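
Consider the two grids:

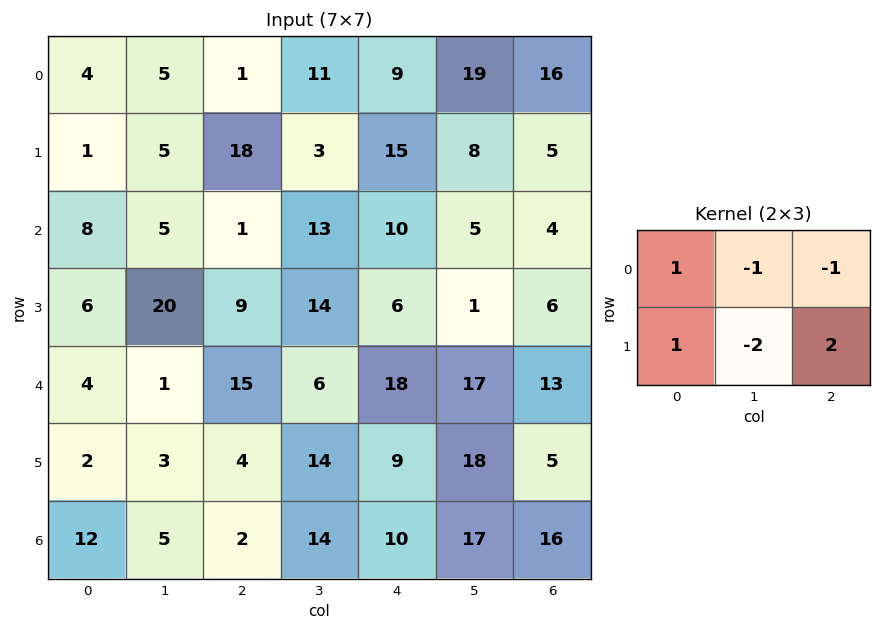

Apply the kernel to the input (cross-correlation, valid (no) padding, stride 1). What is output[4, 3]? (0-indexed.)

The receptive field on the input at this output position is [6 18 17 / 14 9 18]. Elementwise product with the kernel and sum: 6·1 + 18·-1 + 17·-1 + 14·1 + 9·-2 + 18·2.

3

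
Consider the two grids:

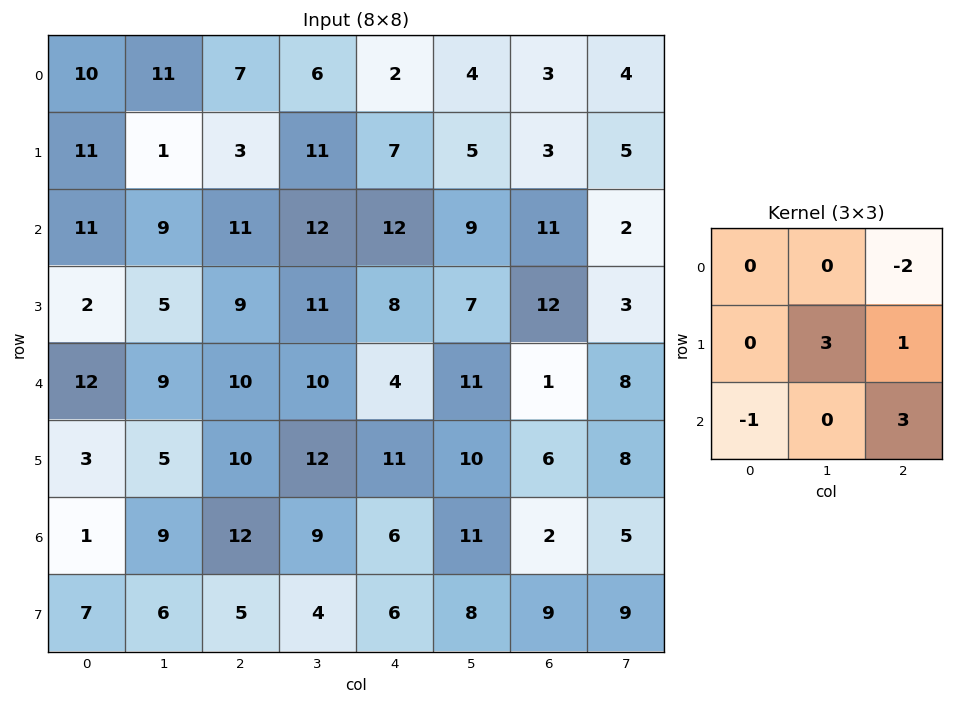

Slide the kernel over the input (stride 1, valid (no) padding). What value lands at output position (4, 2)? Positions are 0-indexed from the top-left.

The receptive field on the input at this output position is [10 10 4 / 10 12 11 / 12 9 6]. Elementwise product with the kernel and sum: 4·-2 + 12·3 + 11·1 + 12·-1 + 6·3.

45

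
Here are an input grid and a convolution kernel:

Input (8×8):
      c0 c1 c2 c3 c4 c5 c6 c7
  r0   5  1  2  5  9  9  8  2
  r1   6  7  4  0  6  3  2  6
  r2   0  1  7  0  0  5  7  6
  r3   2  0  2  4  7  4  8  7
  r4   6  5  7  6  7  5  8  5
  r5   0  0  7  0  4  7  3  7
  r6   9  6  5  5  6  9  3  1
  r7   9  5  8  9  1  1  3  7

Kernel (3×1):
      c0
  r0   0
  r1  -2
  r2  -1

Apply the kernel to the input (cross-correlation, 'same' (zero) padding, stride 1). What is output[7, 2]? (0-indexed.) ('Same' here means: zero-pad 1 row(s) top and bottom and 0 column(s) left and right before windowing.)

The receptive field on the zero-padded input at this output position is [5 / 8 / 0]. Elementwise product with the kernel and sum: 8·-2 + 0·-1.

-16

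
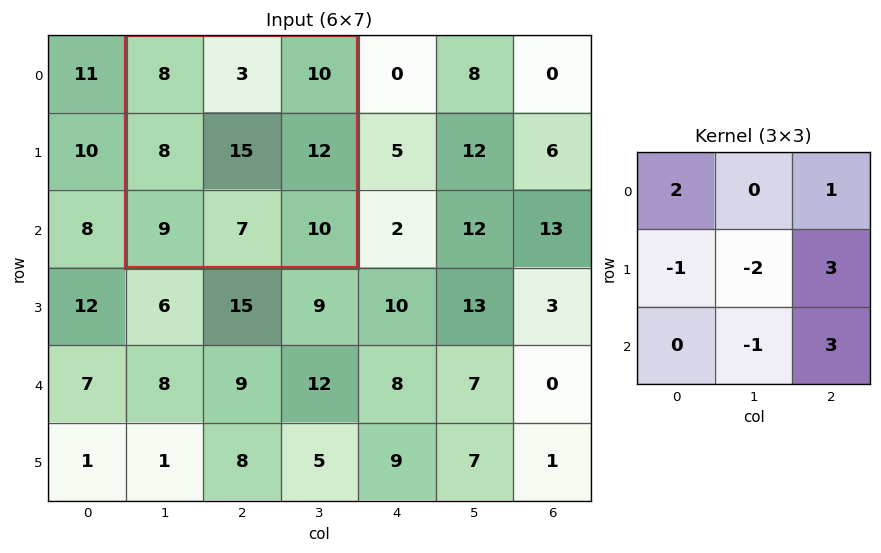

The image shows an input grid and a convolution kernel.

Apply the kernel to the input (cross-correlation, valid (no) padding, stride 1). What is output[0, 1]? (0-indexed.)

The receptive field on the input at this output position is [8 3 10 / 8 15 12 / 9 7 10]. Elementwise product with the kernel and sum: 8·2 + 10·1 + 8·-1 + 15·-2 + 12·3 + 7·-1 + 10·3.

47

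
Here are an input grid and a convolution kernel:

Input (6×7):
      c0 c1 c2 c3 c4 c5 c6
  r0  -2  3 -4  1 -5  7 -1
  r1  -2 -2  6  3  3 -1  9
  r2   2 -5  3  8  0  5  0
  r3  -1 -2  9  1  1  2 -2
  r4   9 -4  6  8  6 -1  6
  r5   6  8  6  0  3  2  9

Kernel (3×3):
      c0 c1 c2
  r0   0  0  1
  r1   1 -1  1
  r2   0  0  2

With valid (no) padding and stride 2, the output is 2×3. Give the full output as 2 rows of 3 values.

8 1 12
25 21 9

Output[0,0]: The receptive field on the input at this output position is [-2 3 -4 / -2 -2 6 / 2 -5 3]. Elementwise product with the kernel and sum: -4·1 + -2·1 + -2·-1 + 6·1 + 3·2.
Output[0,1]: The receptive field on the input at this output position is [-4 1 -5 / 6 3 3 / 3 8 0]. Elementwise product with the kernel and sum: -5·1 + 6·1 + 3·-1 + 3·1 + 0·2.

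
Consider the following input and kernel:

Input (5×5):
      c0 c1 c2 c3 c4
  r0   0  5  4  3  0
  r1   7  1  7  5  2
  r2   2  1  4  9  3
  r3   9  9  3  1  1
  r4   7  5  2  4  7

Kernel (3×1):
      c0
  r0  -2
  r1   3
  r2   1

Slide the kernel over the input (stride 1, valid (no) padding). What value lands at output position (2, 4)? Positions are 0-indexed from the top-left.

The receptive field on the input at this output position is [3 / 1 / 7]. Elementwise product with the kernel and sum: 3·-2 + 1·3 + 7·1.

4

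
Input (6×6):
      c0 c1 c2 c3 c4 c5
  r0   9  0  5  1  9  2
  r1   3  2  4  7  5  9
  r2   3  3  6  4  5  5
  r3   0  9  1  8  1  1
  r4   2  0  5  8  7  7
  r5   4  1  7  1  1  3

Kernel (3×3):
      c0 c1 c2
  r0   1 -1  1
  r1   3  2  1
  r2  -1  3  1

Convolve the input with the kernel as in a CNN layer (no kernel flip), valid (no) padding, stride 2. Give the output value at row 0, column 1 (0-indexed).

55

The receptive field on the input at this output position is [5 1 9 / 4 7 5 / 6 4 5]. Elementwise product with the kernel and sum: 5·1 + 1·-1 + 9·1 + 4·3 + 7·2 + 5·1 + 6·-1 + 4·3 + 5·1.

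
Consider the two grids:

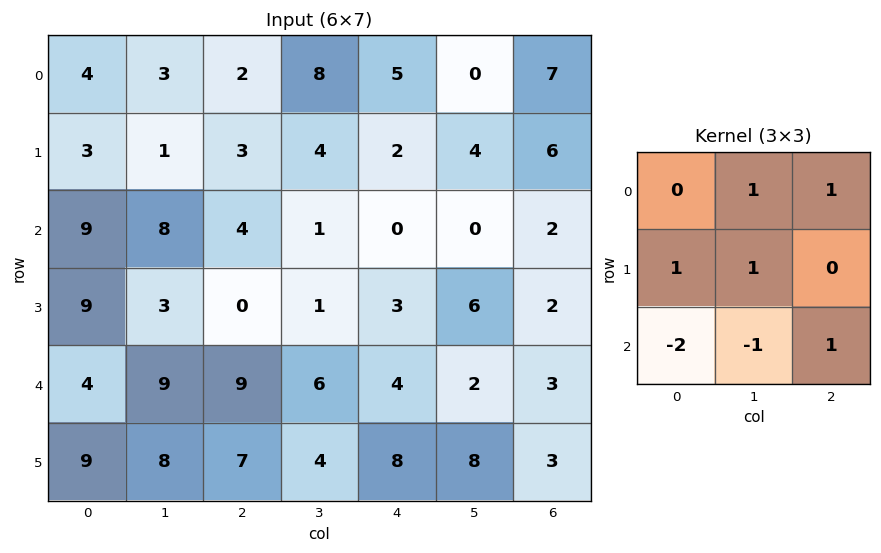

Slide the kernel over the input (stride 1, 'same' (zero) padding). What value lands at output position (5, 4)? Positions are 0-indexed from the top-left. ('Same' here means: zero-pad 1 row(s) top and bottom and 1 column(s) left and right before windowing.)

18

The receptive field on the zero-padded input at this output position is [6 4 2 / 4 8 8 / 0 0 0]. Elementwise product with the kernel and sum: 4·1 + 2·1 + 4·1 + 8·1 + 0·-2 + 0·-1 + 0·1.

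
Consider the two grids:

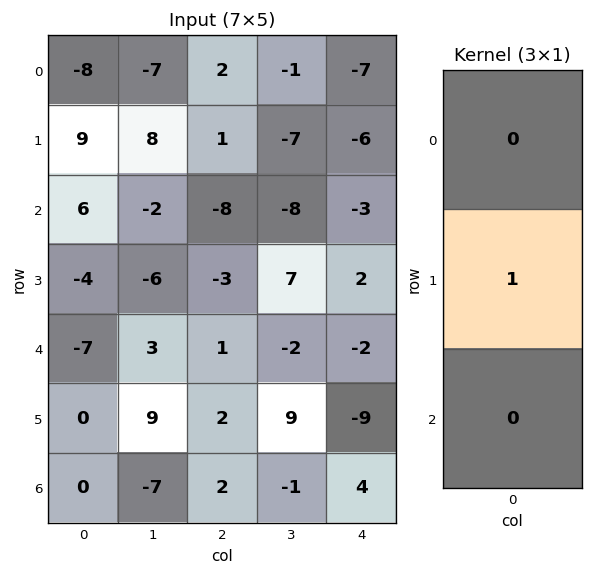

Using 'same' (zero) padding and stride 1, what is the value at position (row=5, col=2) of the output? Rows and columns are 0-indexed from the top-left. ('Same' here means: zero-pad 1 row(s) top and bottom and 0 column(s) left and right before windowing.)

The receptive field on the zero-padded input at this output position is [1 / 2 / 2]. Elementwise product with the kernel and sum: 2·1.

2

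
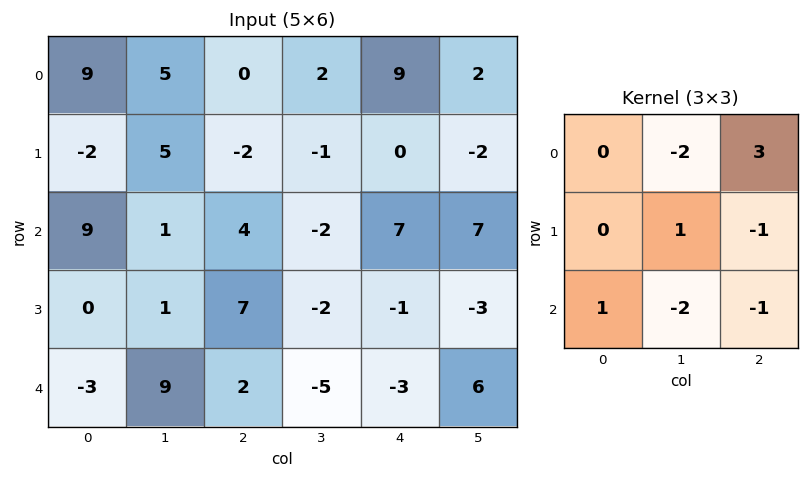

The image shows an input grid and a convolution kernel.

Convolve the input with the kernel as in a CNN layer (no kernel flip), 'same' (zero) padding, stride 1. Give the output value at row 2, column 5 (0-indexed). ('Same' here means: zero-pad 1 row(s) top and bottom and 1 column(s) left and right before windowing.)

The receptive field on the zero-padded input at this output position is [0 -2 0 / 7 7 0 / -1 -3 0]. Elementwise product with the kernel and sum: -2·-2 + 0·3 + 7·1 + 0·-1 + -1·1 + -3·-2 + 0·-1.

16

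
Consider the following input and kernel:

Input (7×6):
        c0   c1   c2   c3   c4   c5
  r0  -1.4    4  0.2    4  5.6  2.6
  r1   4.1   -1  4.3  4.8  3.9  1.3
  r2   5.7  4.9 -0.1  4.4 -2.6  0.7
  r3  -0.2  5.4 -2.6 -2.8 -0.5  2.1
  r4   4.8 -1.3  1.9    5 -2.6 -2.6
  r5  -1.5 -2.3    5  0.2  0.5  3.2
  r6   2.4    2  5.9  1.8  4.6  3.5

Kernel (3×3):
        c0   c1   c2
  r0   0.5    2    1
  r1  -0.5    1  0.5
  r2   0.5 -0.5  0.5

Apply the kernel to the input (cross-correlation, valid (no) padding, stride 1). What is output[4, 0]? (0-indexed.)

The receptive field on the input at this output position is [4.8 -1.3 1.9 / -1.5 -2.3 5 / 2.4 2 5.9]. Elementwise product with the kernel and sum: 4.8·0.5 + -1.3·2 + 1.9·1 + -1.5·-0.5 + -2.3·1 + 5·0.5 + 2.4·0.5 + 2·-0.5 + 5.9·0.5.

5.8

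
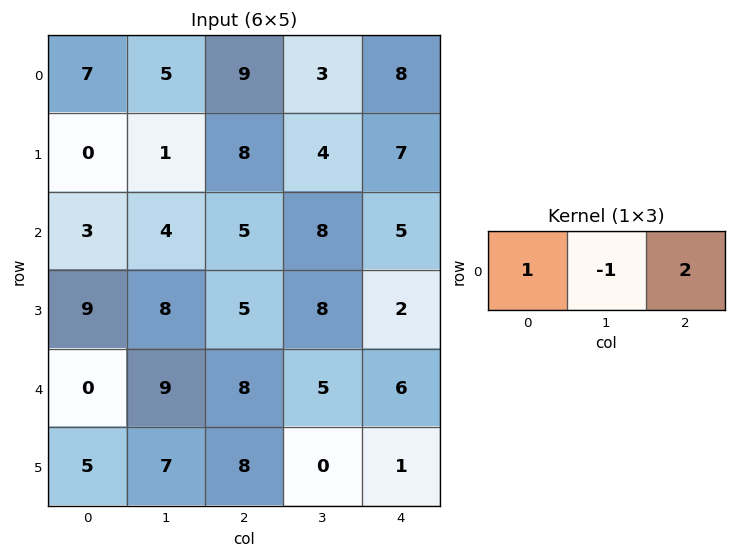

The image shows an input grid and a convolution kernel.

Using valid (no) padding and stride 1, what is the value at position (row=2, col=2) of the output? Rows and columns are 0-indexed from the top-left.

7

The receptive field on the input at this output position is [5 8 5]. Elementwise product with the kernel and sum: 5·1 + 8·-1 + 5·2.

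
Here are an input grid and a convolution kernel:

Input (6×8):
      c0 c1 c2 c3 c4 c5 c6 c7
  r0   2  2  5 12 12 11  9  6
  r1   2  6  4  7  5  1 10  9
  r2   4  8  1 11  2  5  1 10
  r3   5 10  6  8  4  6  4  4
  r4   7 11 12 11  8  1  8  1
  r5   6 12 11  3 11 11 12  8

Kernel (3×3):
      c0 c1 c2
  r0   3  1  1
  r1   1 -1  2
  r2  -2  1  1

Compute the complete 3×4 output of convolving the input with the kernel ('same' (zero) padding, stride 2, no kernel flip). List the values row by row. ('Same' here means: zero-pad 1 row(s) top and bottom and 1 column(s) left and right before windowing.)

10 20 14 31
35 52 40 42
48 55 55 19

Output[0,0]: The receptive field on the zero-padded input at this output position is [0 0 0 / 0 2 2 / 0 2 6]. Elementwise product with the kernel and sum: 0·3 + 0·1 + 0·1 + 0·1 + 2·-1 + 2·2 + 0·-2 + 2·1 + 6·1.
Output[0,1]: The receptive field on the zero-padded input at this output position is [0 0 0 / 2 5 12 / 6 4 7]. Elementwise product with the kernel and sum: 0·3 + 0·1 + 0·1 + 2·1 + 5·-1 + 12·2 + 6·-2 + 4·1 + 7·1.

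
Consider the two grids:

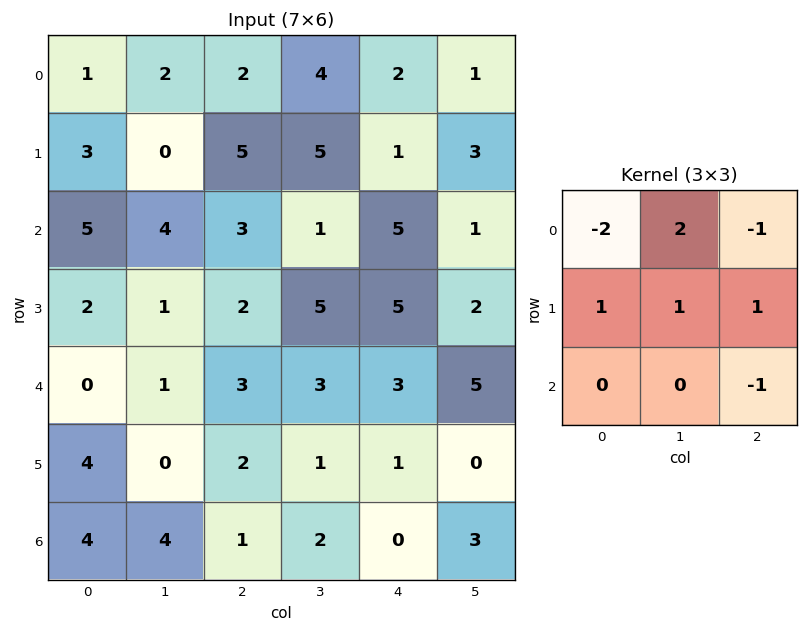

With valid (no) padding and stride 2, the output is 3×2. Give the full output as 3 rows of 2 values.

Output[0,0]: The receptive field on the input at this output position is [1 2 2 / 3 0 5 / 5 4 3]. Elementwise product with the kernel and sum: 1·-2 + 2·2 + 2·-1 + 3·1 + 0·1 + 5·1 + 3·-1.

5 8
-3 0
4 1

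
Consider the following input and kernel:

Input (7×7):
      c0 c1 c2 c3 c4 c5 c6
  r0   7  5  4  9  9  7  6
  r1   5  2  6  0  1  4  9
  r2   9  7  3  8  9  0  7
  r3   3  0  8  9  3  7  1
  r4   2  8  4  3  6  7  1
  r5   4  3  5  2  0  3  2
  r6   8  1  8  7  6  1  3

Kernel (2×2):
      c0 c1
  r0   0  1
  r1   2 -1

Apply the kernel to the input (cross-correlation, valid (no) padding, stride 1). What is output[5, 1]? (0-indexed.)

-1

The receptive field on the input at this output position is [3 5 / 1 8]. Elementwise product with the kernel and sum: 5·1 + 1·2 + 8·-1.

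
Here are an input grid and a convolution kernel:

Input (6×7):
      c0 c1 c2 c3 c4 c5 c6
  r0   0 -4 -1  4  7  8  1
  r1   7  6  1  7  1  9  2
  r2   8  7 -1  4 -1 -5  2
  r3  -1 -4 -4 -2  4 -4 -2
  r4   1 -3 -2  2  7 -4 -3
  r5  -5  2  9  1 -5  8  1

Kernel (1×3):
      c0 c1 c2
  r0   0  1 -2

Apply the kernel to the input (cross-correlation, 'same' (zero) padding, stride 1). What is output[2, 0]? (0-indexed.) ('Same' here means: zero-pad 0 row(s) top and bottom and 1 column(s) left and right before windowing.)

-6

The receptive field on the zero-padded input at this output position is [0 8 7]. Elementwise product with the kernel and sum: 8·1 + 7·-2.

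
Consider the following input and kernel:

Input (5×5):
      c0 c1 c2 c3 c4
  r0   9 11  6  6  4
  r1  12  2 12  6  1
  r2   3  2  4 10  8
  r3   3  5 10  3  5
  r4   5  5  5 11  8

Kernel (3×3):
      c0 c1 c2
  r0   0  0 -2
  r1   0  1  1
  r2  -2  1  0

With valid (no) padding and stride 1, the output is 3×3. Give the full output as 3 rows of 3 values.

-2 6 1
-19 2 -1
2 -12 -7

Output[0,0]: The receptive field on the input at this output position is [9 11 6 / 12 2 12 / 3 2 4]. Elementwise product with the kernel and sum: 6·-2 + 2·1 + 12·1 + 3·-2 + 2·1.
Output[0,1]: The receptive field on the input at this output position is [11 6 6 / 2 12 6 / 2 4 10]. Elementwise product with the kernel and sum: 6·-2 + 12·1 + 6·1 + 2·-2 + 4·1.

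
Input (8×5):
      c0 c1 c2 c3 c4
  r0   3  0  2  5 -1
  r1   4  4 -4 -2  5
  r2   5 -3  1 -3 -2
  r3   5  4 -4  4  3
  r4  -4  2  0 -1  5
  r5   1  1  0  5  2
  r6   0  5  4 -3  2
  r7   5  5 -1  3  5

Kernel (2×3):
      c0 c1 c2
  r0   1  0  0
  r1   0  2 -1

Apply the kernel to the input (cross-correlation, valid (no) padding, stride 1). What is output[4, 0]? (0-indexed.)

-2

The receptive field on the input at this output position is [-4 2 0 / 1 1 0]. Elementwise product with the kernel and sum: -4·1 + 1·2 + 0·-1.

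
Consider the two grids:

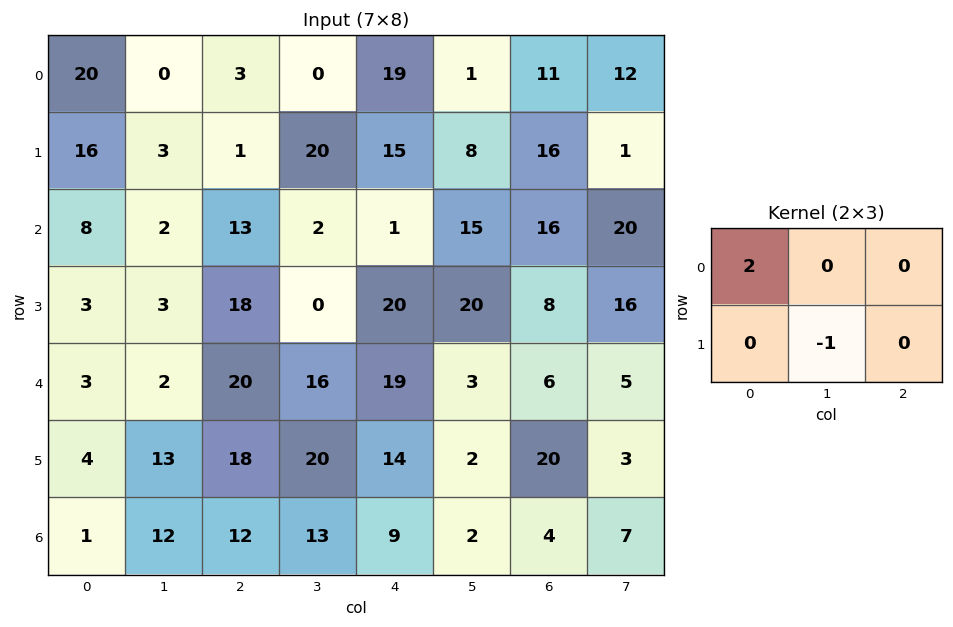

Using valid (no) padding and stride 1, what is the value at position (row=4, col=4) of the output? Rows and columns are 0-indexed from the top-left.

The receptive field on the input at this output position is [19 3 6 / 14 2 20]. Elementwise product with the kernel and sum: 19·2 + 2·-1.

36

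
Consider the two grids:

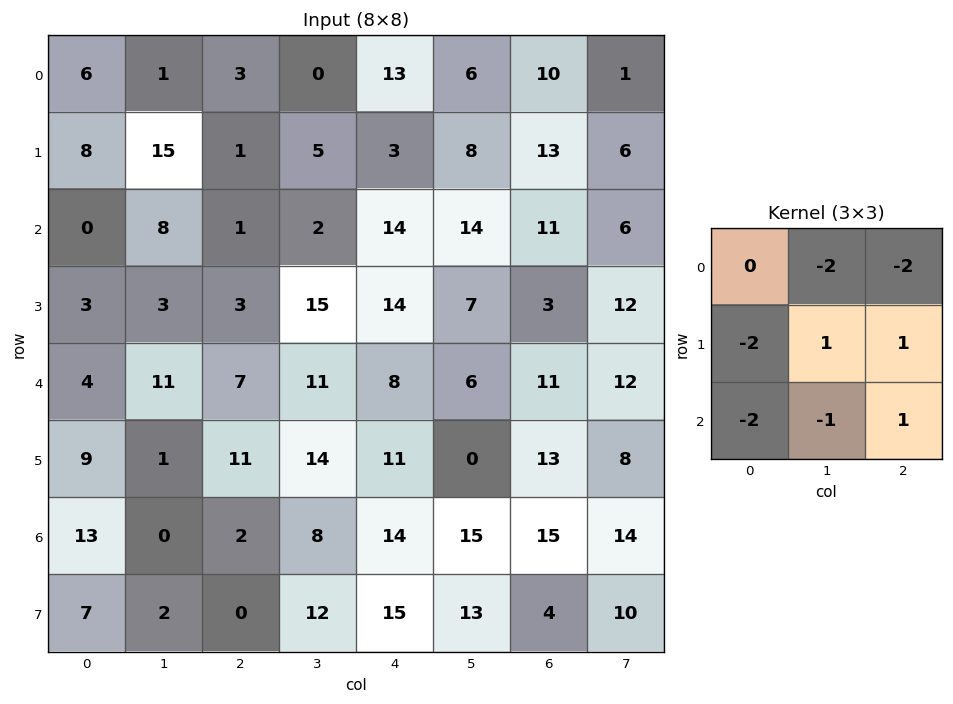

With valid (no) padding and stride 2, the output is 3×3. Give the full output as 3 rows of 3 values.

-15 -10 -48
-30 -26 -79
-66 -33 -71

Output[0,0]: The receptive field on the input at this output position is [6 1 3 / 8 15 1 / 0 8 1]. Elementwise product with the kernel and sum: 1·-2 + 3·-2 + 8·-2 + 15·1 + 1·1 + 0·-2 + 8·-1 + 1·1.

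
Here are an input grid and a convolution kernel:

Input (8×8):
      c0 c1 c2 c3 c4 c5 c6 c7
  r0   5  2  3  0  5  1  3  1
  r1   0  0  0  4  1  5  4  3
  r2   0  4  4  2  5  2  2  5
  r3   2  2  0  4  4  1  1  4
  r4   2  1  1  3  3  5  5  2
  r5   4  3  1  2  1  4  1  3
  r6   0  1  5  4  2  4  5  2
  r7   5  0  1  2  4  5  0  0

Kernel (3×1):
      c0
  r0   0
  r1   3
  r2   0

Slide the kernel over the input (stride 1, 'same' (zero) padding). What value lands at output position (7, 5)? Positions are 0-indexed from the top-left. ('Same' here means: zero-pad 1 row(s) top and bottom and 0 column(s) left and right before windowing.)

The receptive field on the zero-padded input at this output position is [4 / 5 / 0]. Elementwise product with the kernel and sum: 5·3.

15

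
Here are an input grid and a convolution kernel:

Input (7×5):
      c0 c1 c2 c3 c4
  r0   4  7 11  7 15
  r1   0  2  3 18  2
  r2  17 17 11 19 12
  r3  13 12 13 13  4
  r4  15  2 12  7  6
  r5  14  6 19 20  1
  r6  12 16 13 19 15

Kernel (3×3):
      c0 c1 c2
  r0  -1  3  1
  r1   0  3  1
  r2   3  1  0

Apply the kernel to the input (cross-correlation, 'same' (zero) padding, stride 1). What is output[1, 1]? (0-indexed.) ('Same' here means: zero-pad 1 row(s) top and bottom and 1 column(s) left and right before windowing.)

The receptive field on the zero-padded input at this output position is [4 7 11 / 0 2 3 / 17 17 11]. Elementwise product with the kernel and sum: 4·-1 + 7·3 + 11·1 + 2·3 + 3·1 + 17·3 + 17·1.

105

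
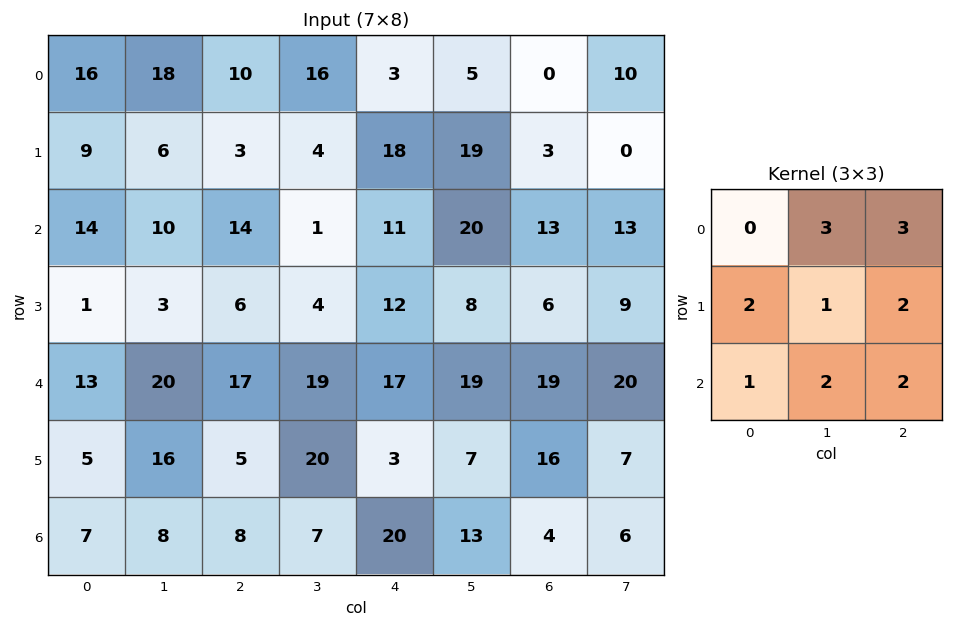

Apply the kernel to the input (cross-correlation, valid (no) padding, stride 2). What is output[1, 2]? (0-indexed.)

The receptive field on the input at this output position is [11 20 13 / 12 8 6 / 17 19 19]. Elementwise product with the kernel and sum: 20·3 + 13·3 + 12·2 + 8·1 + 6·2 + 17·1 + 19·2 + 19·2.

236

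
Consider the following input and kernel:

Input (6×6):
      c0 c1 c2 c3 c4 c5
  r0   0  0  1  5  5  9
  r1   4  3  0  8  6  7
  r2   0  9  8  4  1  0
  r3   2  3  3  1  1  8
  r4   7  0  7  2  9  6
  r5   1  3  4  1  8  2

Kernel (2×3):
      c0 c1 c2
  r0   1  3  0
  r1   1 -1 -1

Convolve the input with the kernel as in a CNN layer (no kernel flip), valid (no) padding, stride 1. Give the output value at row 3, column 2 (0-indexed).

The receptive field on the input at this output position is [3 1 1 / 7 2 9]. Elementwise product with the kernel and sum: 3·1 + 1·3 + 7·1 + 2·-1 + 9·-1.

2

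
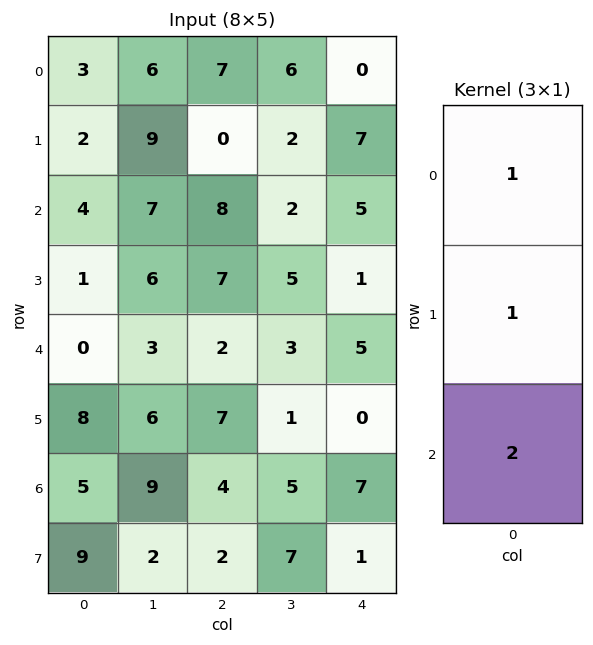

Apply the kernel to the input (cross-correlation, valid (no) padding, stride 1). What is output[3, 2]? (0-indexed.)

23

The receptive field on the input at this output position is [7 / 2 / 7]. Elementwise product with the kernel and sum: 7·1 + 2·1 + 7·2.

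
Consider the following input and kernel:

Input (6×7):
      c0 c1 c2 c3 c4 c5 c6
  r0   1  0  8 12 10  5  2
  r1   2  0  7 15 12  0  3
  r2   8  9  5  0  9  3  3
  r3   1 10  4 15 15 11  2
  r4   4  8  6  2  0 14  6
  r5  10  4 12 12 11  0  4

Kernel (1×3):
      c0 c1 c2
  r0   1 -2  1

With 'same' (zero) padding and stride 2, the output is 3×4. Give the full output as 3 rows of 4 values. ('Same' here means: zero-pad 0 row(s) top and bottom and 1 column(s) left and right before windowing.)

Output[0,0]: The receptive field on the zero-padded input at this output position is [0 1 0]. Elementwise product with the kernel and sum: 0·1 + 1·-2 + 0·1.

-2 -4 -3 1
-7 -1 -15 -3
0 -2 16 2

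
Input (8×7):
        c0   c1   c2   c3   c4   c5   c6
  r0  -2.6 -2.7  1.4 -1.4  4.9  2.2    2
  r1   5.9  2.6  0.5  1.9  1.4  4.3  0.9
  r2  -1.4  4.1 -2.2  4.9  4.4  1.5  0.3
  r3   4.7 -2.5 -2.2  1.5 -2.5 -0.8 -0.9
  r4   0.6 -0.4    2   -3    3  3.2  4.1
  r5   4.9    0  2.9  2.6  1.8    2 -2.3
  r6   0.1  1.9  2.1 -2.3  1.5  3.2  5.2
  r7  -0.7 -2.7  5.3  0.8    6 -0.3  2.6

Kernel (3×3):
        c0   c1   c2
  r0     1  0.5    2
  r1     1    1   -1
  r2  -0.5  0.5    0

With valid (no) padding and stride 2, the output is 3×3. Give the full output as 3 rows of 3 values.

Output[0,0]: The receptive field on the input at this output position is [-2.6 -2.7 1.4 / 5.9 2.6 0.5 / -1.4 4.1 -2.2]. Elementwise product with the kernel and sum: -2.6·1 + -2.7·0.5 + 1.4·2 + 5.9·1 + 2.6·1 + 0.5·-1 + -1.4·-0.5 + 4.1·0.5.

9.6 15.05 13.35
0.15 8.35 3.45
7.3 8 19.75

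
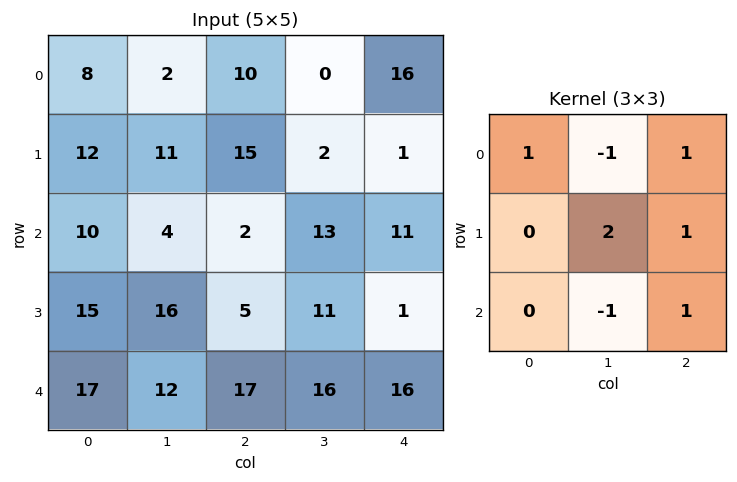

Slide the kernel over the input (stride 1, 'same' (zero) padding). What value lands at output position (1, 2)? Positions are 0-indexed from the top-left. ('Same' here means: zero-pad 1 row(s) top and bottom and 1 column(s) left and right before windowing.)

The receptive field on the zero-padded input at this output position is [2 10 0 / 11 15 2 / 4 2 13]. Elementwise product with the kernel and sum: 2·1 + 10·-1 + 0·1 + 15·2 + 2·1 + 2·-1 + 13·1.

35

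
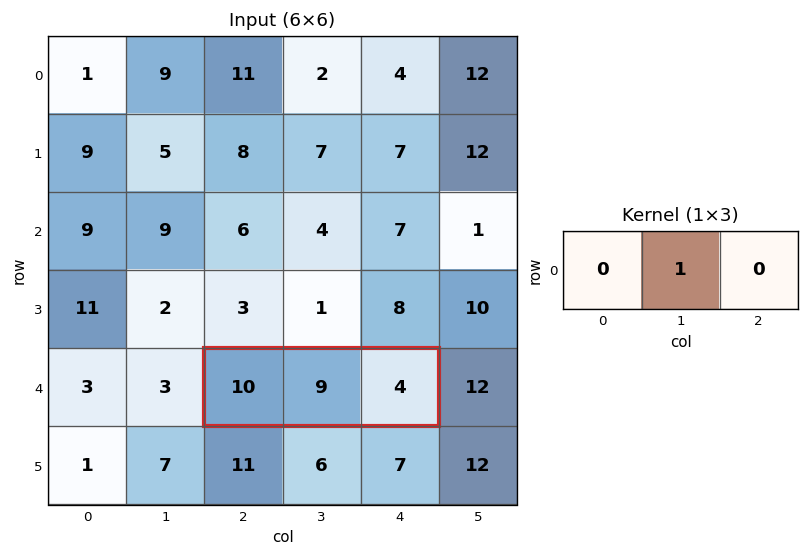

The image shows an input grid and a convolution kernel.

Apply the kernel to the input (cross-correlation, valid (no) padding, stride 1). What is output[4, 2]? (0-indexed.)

9

The receptive field on the input at this output position is [10 9 4]. Elementwise product with the kernel and sum: 9·1.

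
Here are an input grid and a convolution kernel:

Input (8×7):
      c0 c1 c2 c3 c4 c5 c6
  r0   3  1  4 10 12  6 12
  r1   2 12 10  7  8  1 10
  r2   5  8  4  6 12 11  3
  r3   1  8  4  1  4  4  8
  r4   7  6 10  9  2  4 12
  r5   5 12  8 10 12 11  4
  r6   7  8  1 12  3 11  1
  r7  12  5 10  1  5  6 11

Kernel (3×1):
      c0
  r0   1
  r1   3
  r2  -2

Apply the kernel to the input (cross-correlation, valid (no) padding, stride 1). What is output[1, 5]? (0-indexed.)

26

The receptive field on the input at this output position is [1 / 11 / 4]. Elementwise product with the kernel and sum: 1·1 + 11·3 + 4·-2.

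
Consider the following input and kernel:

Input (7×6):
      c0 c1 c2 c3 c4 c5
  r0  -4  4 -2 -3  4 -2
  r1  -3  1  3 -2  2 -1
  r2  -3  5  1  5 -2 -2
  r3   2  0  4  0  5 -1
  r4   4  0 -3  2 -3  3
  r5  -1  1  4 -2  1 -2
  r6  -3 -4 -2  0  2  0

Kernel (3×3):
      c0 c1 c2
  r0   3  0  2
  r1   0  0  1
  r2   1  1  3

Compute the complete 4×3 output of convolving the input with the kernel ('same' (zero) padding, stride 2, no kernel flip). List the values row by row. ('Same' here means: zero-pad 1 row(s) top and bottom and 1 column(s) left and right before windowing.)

4 -5 -5
9 8 -8
2 1 -6
-2 -1 -10

Output[0,0]: The receptive field on the zero-padded input at this output position is [0 0 0 / 0 -4 4 / 0 -3 1]. Elementwise product with the kernel and sum: 0·3 + 0·2 + 4·1 + 0·1 + -3·1 + 1·3.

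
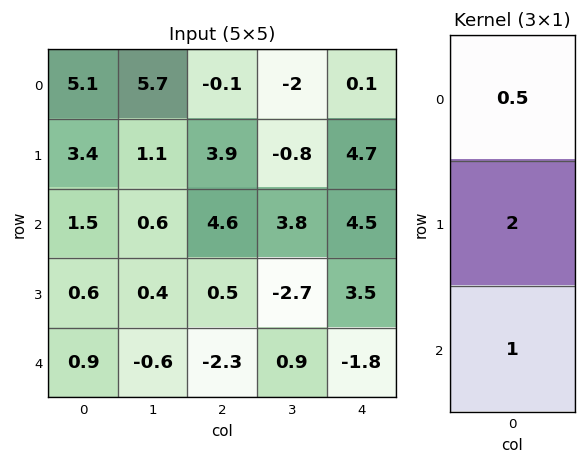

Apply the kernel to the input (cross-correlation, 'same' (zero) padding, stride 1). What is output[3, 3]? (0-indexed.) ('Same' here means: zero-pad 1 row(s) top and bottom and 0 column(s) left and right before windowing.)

-2.6

The receptive field on the zero-padded input at this output position is [3.8 / -2.7 / 0.9]. Elementwise product with the kernel and sum: 3.8·0.5 + -2.7·2 + 0.9·1.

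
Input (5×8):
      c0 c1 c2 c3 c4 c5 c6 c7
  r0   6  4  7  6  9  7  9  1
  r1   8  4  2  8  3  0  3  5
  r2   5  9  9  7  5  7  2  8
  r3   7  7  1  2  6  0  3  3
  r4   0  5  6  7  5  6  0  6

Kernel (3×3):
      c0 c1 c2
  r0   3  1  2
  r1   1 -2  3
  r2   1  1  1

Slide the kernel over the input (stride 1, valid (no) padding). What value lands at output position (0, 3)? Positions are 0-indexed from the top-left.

62

The receptive field on the input at this output position is [6 9 7 / 8 3 0 / 7 5 7]. Elementwise product with the kernel and sum: 6·3 + 9·1 + 7·2 + 8·1 + 3·-2 + 0·3 + 7·1 + 5·1 + 7·1.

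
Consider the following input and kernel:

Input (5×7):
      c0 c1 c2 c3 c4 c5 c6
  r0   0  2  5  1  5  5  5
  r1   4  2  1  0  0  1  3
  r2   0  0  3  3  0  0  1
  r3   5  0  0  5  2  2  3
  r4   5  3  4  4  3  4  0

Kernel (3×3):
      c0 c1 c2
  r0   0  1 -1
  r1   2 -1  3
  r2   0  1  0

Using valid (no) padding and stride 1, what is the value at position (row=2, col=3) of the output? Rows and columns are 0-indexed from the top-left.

17

The receptive field on the input at this output position is [3 0 0 / 5 2 2 / 4 3 4]. Elementwise product with the kernel and sum: 0·1 + 0·-1 + 5·2 + 2·-1 + 2·3 + 3·1.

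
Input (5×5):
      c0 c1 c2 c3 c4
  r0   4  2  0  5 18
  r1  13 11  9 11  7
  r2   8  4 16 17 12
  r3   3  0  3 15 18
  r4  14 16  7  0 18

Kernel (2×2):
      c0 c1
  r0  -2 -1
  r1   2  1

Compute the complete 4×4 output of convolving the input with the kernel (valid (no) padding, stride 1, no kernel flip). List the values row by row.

27 27 24 1
-17 -7 20 17
-14 -21 -28 2
38 36 -7 -30

Output[0,0]: The receptive field on the input at this output position is [4 2 / 13 11]. Elementwise product with the kernel and sum: 4·-2 + 2·-1 + 13·2 + 11·1.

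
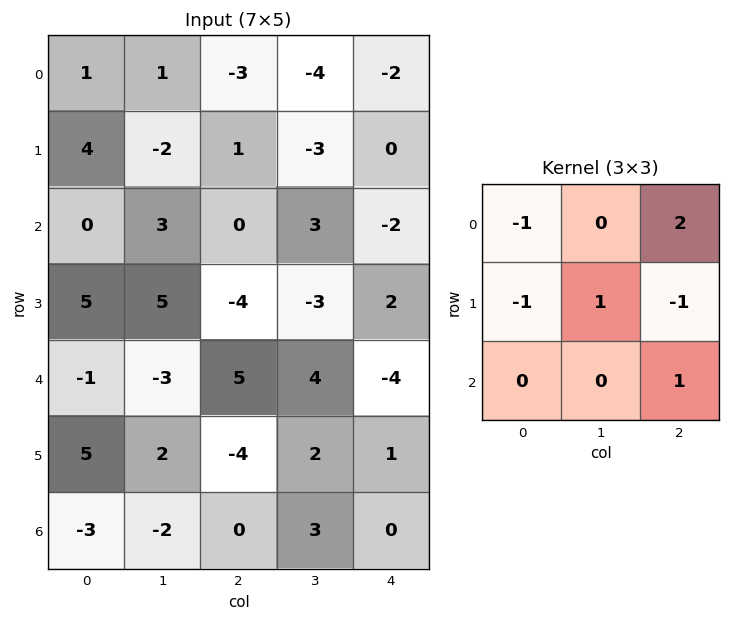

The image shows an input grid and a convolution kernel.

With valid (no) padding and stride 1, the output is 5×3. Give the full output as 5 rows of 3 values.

Output[0,0]: The receptive field on the input at this output position is [1 1 -3 / 4 -2 1 / 0 3 0]. Elementwise product with the kernel and sum: 1·-1 + -3·2 + 4·-1 + -2·1 + 1·-1 + 0·1.

-14 0 -7
-3 -13 6
9 1 -9
-24 -5 12
12 6 -8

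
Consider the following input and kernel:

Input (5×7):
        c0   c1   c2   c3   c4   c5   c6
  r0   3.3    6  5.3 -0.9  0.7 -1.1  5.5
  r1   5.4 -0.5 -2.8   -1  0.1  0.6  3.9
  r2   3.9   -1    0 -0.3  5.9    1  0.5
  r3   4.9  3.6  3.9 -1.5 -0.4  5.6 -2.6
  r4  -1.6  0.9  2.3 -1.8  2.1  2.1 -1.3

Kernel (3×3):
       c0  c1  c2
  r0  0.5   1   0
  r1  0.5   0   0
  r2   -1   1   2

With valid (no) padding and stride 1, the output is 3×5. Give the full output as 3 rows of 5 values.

Output[0,0]: The receptive field on the input at this output position is [3.3 6 5.3 / 5.4 -0.5 -2.8 / 3.9 -1 0]. Elementwise product with the kernel and sum: 3.3·0.5 + 6·1 + 5.4·0.5 + 3.9·-1 + -1·1 + 0·2.

5.45 8.45 11.85 7.95 -4.6
10.65 -6.25 -8.6 11.75 4.4
10.5 -0.9 1.75 13.1 1.15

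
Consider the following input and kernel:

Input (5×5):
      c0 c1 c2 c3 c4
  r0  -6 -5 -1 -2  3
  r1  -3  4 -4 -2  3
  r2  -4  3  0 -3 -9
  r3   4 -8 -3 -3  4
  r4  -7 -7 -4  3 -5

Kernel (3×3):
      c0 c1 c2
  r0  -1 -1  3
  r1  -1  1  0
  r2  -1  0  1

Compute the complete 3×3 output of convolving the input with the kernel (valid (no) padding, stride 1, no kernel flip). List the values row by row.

Output[0,0]: The receptive field on the input at this output position is [-6 -5 -1 / -3 4 -4 / -4 3 0]. Elementwise product with the kernel and sum: -6·-1 + -5·-1 + -1·3 + -3·-1 + 4·1 + -4·-1 + 0·1.

19 -14 5
-13 -4 19
-8 3 -25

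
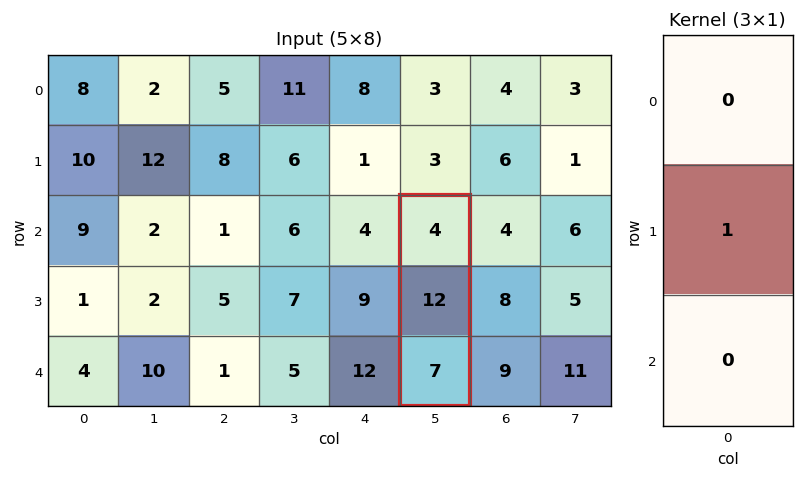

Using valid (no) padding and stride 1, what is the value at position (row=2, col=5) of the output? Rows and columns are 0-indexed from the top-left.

12

The receptive field on the input at this output position is [4 / 12 / 7]. Elementwise product with the kernel and sum: 12·1.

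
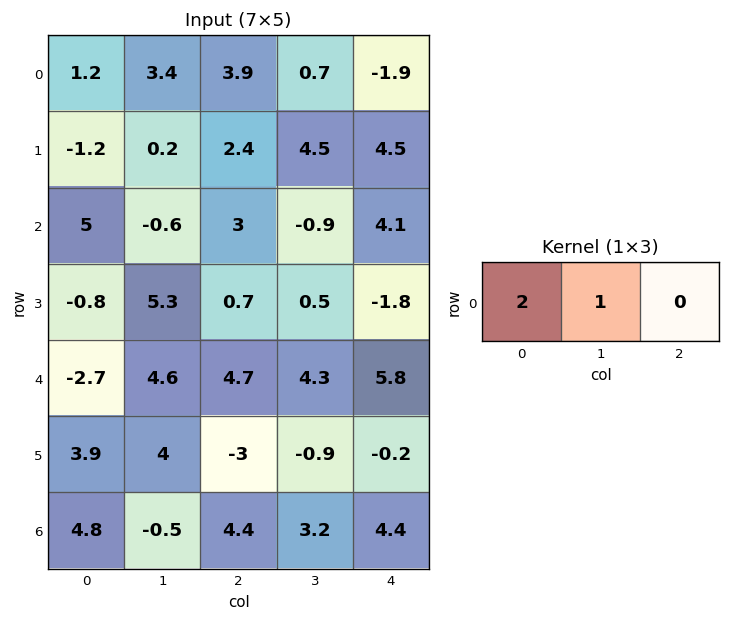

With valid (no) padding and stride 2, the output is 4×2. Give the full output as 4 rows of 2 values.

5.8 8.5
9.4 5.1
-0.8 13.7
9.1 12

Output[0,0]: The receptive field on the input at this output position is [1.2 3.4 3.9]. Elementwise product with the kernel and sum: 1.2·2 + 3.4·1.
Output[0,1]: The receptive field on the input at this output position is [3.9 0.7 -1.9]. Elementwise product with the kernel and sum: 3.9·2 + 0.7·1.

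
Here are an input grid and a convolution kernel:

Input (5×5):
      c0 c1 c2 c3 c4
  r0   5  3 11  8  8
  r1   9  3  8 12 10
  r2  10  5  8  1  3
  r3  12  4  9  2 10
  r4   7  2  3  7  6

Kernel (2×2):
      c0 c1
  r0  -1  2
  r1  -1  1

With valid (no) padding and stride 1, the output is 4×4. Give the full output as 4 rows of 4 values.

-5 24 9 6
-8 16 9 10
-8 16 -13 13
-9 15 -1 17

Output[0,0]: The receptive field on the input at this output position is [5 3 / 9 3]. Elementwise product with the kernel and sum: 5·-1 + 3·2 + 9·-1 + 3·1.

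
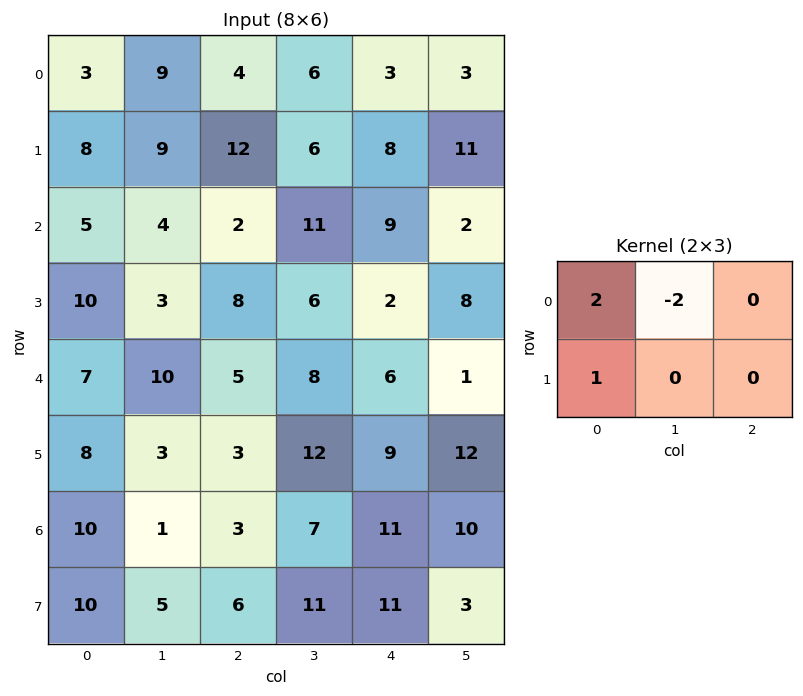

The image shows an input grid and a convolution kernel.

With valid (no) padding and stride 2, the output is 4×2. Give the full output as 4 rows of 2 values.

Output[0,0]: The receptive field on the input at this output position is [3 9 4 / 8 9 12]. Elementwise product with the kernel and sum: 3·2 + 9·-2 + 8·1.

-4 8
12 -10
2 -3
28 -2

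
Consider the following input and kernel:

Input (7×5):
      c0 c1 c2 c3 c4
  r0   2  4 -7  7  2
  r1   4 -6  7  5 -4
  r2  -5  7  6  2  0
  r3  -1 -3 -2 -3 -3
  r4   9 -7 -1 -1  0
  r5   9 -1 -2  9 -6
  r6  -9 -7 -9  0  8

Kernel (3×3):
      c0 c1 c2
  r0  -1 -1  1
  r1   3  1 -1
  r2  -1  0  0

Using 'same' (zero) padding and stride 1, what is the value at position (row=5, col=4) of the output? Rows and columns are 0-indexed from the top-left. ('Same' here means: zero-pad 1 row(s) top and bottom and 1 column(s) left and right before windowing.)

22

The receptive field on the zero-padded input at this output position is [-1 0 0 / 9 -6 0 / 0 8 0]. Elementwise product with the kernel and sum: -1·-1 + 0·-1 + 0·1 + 9·3 + -6·1 + 0·-1 + 0·-1.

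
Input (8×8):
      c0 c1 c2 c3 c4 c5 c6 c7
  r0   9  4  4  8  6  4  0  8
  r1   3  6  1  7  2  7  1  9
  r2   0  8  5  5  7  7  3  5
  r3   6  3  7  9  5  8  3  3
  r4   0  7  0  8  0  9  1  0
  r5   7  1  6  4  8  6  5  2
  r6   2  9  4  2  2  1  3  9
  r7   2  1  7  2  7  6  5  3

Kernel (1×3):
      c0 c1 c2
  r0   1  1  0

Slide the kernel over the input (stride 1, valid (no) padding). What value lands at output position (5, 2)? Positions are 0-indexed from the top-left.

The receptive field on the input at this output position is [6 4 8]. Elementwise product with the kernel and sum: 6·1 + 4·1.

10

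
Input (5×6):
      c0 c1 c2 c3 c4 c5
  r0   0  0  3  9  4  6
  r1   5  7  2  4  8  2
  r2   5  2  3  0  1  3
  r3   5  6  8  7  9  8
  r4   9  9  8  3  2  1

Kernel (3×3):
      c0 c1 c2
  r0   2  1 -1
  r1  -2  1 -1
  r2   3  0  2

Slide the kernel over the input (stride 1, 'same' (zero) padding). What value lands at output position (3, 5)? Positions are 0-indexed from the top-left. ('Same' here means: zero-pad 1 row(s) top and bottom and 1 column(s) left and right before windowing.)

The receptive field on the zero-padded input at this output position is [1 3 0 / 9 8 0 / 2 1 0]. Elementwise product with the kernel and sum: 1·2 + 3·1 + 0·-1 + 9·-2 + 8·1 + 0·-1 + 2·3 + 0·2.

1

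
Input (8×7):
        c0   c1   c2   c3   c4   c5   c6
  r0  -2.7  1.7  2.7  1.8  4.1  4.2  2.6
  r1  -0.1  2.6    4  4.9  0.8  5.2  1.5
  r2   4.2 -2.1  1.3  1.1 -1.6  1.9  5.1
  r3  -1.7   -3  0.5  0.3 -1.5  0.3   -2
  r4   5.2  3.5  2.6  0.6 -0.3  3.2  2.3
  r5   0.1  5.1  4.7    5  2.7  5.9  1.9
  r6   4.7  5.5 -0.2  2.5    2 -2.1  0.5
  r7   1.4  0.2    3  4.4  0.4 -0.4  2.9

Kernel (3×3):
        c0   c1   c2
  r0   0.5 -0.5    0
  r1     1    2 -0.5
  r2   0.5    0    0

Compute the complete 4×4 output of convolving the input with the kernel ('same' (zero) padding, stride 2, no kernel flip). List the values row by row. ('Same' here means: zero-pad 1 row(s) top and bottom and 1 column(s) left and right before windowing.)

Output[0,0]: The receptive field on the zero-padded input at this output position is [0 0 0 / 0 -2.7 1.7 / 0 -0.1 2.6]. Elementwise product with the kernel and sum: 0·0.5 + 0·-0.5 + 0·1 + -2.7·2 + 1.7·-0.5 + 0·0.5.

-6.25 7.5 10.35 12
9.5 -2.25 -0.85 14.1
9.5 9.2 1.8 11.9
6.6 4.15 10.9 0.7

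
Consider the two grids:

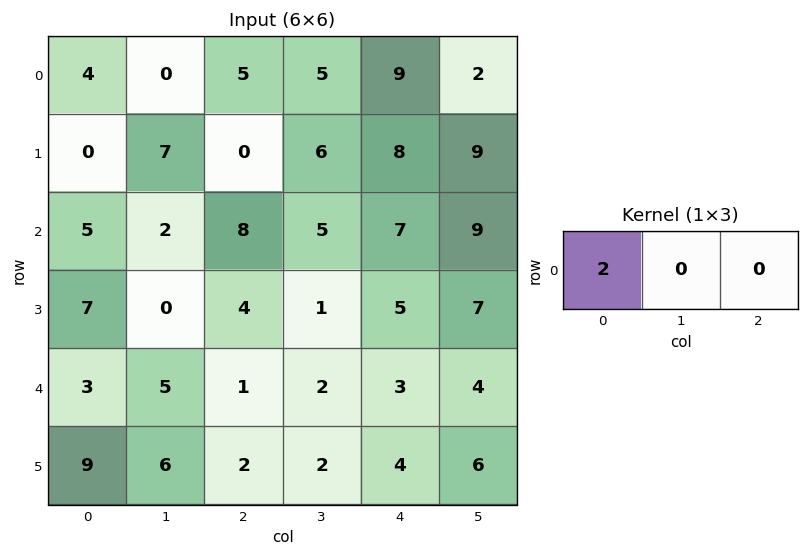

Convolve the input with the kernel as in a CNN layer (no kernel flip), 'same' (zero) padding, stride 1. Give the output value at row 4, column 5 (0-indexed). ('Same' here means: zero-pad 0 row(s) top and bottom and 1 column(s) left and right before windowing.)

6

The receptive field on the zero-padded input at this output position is [3 4 0]. Elementwise product with the kernel and sum: 3·2.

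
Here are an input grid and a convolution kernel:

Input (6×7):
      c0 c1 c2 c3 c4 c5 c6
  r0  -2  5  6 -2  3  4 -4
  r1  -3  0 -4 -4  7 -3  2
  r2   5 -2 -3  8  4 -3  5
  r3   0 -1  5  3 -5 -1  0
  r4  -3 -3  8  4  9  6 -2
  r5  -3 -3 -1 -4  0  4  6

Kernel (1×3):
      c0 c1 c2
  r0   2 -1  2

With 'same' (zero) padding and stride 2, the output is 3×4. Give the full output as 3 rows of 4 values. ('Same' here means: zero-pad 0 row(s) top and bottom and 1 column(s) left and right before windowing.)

12 0 1 12
-9 15 6 -11
-3 -6 11 14

Output[0,0]: The receptive field on the zero-padded input at this output position is [0 -2 5]. Elementwise product with the kernel and sum: 0·2 + -2·-1 + 5·2.
Output[0,1]: The receptive field on the zero-padded input at this output position is [5 6 -2]. Elementwise product with the kernel and sum: 5·2 + 6·-1 + -2·2.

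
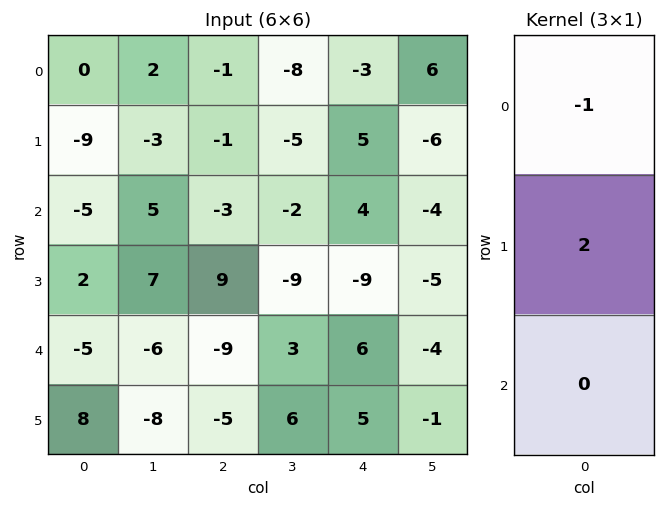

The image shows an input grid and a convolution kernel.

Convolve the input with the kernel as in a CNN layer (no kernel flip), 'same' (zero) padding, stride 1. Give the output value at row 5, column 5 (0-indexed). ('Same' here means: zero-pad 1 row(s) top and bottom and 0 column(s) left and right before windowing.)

2

The receptive field on the zero-padded input at this output position is [-4 / -1 / 0]. Elementwise product with the kernel and sum: -4·-1 + -1·2.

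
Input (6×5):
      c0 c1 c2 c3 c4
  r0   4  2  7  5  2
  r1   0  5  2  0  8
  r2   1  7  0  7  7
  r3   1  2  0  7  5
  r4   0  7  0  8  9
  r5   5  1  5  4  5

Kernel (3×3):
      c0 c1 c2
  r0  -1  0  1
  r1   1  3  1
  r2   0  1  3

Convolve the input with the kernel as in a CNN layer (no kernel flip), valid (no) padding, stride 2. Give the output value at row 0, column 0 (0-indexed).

The receptive field on the input at this output position is [4 2 7 / 0 5 2 / 1 7 0]. Elementwise product with the kernel and sum: 4·-1 + 7·1 + 0·1 + 5·3 + 2·1 + 7·1 + 0·3.

27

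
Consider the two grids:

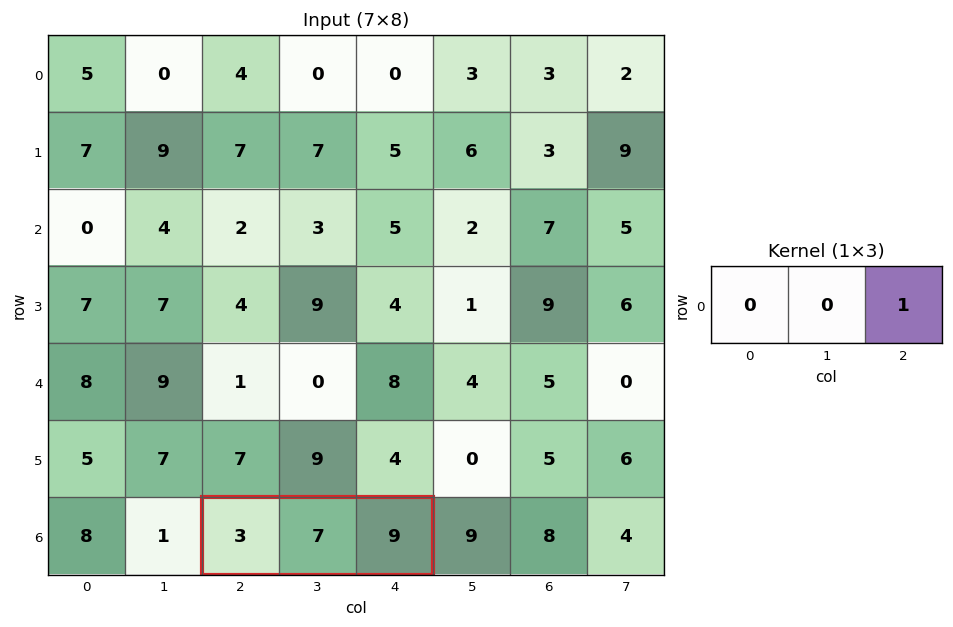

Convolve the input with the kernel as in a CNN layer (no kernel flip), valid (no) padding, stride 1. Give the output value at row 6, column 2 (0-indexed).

9

The receptive field on the input at this output position is [3 7 9]. Elementwise product with the kernel and sum: 9·1.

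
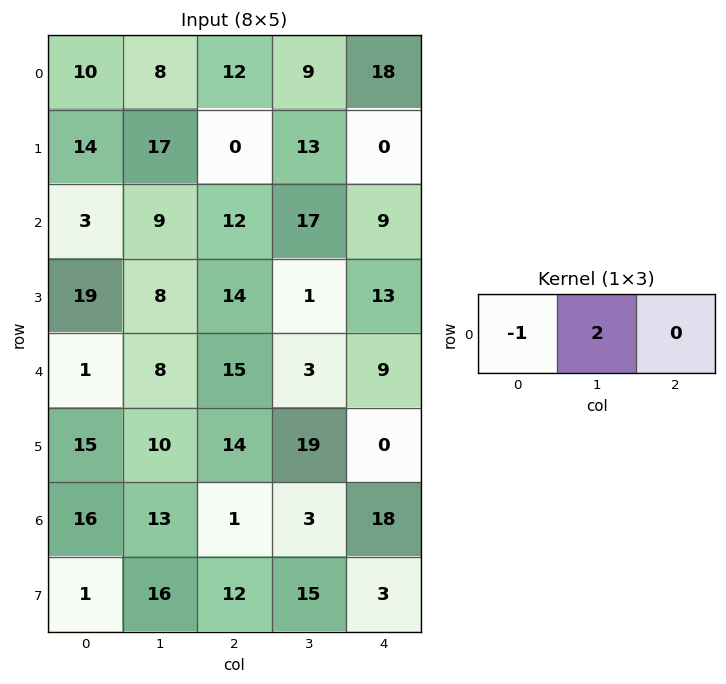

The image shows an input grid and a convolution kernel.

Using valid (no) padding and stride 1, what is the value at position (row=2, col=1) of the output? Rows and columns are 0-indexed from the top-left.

The receptive field on the input at this output position is [9 12 17]. Elementwise product with the kernel and sum: 9·-1 + 12·2.

15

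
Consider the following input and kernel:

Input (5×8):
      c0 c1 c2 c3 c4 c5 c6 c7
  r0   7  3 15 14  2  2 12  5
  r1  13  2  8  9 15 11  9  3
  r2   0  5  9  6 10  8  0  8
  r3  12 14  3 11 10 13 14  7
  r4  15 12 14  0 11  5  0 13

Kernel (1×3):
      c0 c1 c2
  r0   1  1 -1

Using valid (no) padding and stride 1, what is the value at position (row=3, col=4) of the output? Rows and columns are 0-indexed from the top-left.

9

The receptive field on the input at this output position is [10 13 14]. Elementwise product with the kernel and sum: 10·1 + 13·1 + 14·-1.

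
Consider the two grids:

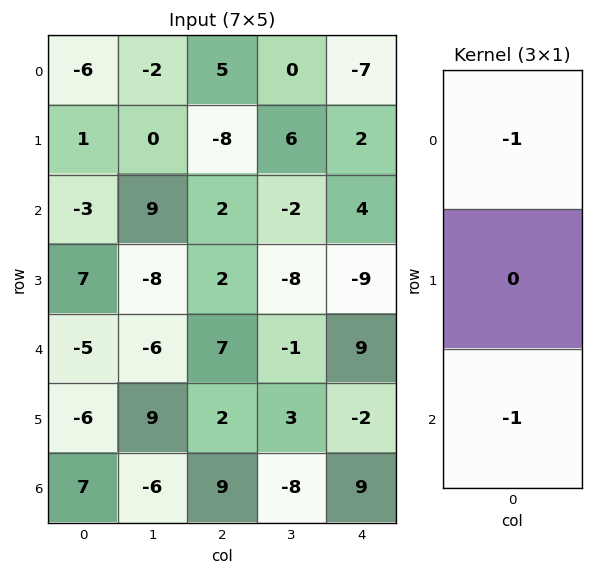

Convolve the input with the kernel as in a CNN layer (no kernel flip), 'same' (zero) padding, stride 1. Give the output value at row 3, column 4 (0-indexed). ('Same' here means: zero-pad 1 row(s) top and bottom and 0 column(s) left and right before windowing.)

The receptive field on the zero-padded input at this output position is [4 / -9 / 9]. Elementwise product with the kernel and sum: 4·-1 + 9·-1.

-13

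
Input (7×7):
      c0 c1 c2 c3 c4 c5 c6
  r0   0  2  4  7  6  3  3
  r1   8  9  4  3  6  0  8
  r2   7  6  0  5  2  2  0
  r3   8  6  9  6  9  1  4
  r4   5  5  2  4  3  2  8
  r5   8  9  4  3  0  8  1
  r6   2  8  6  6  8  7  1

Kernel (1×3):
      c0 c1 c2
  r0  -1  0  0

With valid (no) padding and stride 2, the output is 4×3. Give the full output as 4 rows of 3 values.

0 -4 -6
-7 0 -2
-5 -2 -3
-2 -6 -8

Output[0,0]: The receptive field on the input at this output position is [0 2 4]. Elementwise product with the kernel and sum: 0·-1.
Output[0,1]: The receptive field on the input at this output position is [4 7 6]. Elementwise product with the kernel and sum: 4·-1.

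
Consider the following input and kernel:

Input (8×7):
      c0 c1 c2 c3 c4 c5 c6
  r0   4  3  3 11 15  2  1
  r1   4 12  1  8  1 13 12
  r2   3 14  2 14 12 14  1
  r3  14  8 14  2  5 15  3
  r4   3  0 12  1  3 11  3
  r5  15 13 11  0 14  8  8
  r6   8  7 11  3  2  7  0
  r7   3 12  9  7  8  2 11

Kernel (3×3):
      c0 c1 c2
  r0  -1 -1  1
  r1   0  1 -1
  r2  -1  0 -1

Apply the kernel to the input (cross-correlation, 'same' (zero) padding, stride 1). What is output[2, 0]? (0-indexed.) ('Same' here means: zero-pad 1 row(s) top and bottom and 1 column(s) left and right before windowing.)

The receptive field on the zero-padded input at this output position is [0 4 12 / 0 3 14 / 0 14 8]. Elementwise product with the kernel and sum: 0·-1 + 4·-1 + 12·1 + 3·1 + 14·-1 + 0·-1 + 8·-1.

-11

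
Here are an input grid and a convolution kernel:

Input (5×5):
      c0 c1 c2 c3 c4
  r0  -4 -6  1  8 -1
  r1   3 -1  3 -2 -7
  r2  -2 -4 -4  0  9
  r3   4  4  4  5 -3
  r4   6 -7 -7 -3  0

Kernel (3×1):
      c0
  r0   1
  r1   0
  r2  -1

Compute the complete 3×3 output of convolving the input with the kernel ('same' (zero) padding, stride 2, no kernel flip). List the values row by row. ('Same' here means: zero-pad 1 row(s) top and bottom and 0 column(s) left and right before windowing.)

-3 -3 7
-1 -1 -4
4 4 -3

Output[0,0]: The receptive field on the zero-padded input at this output position is [0 / -4 / 3]. Elementwise product with the kernel and sum: 0·1 + 3·-1.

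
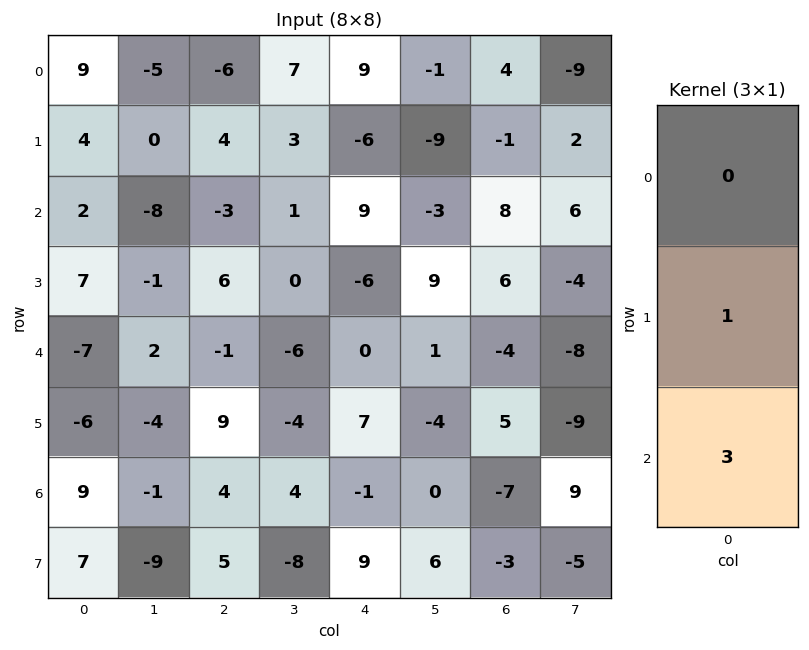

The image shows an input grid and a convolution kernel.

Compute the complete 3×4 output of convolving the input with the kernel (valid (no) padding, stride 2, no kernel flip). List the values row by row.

Output[0,0]: The receptive field on the input at this output position is [9 / 4 / 2]. Elementwise product with the kernel and sum: 4·1 + 2·3.

10 -5 21 23
-14 3 -6 -6
21 21 4 -16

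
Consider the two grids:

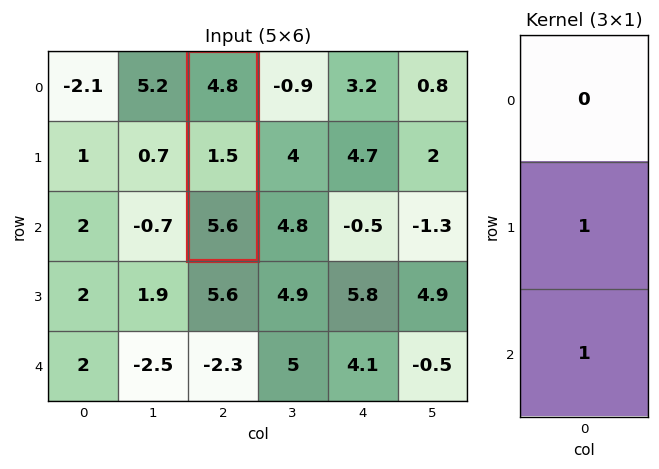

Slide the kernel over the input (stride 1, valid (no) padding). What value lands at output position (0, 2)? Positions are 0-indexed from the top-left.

The receptive field on the input at this output position is [4.8 / 1.5 / 5.6]. Elementwise product with the kernel and sum: 1.5·1 + 5.6·1.

7.1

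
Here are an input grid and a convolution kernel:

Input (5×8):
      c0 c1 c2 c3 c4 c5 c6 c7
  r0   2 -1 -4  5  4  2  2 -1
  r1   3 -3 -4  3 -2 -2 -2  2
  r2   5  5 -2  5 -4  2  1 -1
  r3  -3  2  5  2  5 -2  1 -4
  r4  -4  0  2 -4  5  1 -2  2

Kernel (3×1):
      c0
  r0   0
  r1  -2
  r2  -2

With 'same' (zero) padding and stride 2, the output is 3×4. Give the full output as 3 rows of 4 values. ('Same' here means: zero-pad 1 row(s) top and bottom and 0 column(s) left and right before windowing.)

Output[0,0]: The receptive field on the zero-padded input at this output position is [0 / 2 / 3]. Elementwise product with the kernel and sum: 2·-2 + 3·-2.
Output[0,1]: The receptive field on the zero-padded input at this output position is [0 / -4 / -4]. Elementwise product with the kernel and sum: -4·-2 + -4·-2.

-10 16 -4 0
-4 -6 -2 -4
8 -4 -10 4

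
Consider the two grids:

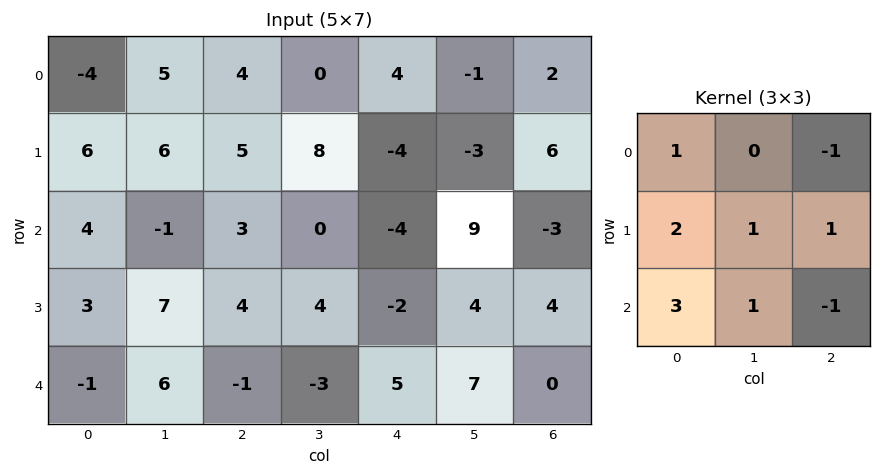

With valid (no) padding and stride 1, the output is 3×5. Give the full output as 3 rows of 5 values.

Output[0,0]: The receptive field on the input at this output position is [-4 5 4 / 6 6 5 / 4 -1 3]. Elementwise product with the kernel and sum: -4·1 + 4·-1 + 6·2 + 6·1 + 5·1 + 4·3 + -1·1 + 3·-1.

23 30 27 -3 -3
23 20 29 22 -18
22 41 6 -10 25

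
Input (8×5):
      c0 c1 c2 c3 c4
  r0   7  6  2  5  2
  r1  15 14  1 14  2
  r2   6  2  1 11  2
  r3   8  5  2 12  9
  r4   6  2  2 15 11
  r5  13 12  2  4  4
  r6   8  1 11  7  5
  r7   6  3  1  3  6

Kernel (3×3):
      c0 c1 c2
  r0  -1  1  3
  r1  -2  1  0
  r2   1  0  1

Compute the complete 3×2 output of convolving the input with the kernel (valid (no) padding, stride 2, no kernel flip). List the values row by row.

Output[0,0]: The receptive field on the input at this output position is [7 6 2 / 15 14 1 / 6 2 1]. Elementwise product with the kernel and sum: 7·-1 + 6·1 + 2·3 + 15·-2 + 14·1 + 6·1 + 1·1.

-4 24
-4 37
7 62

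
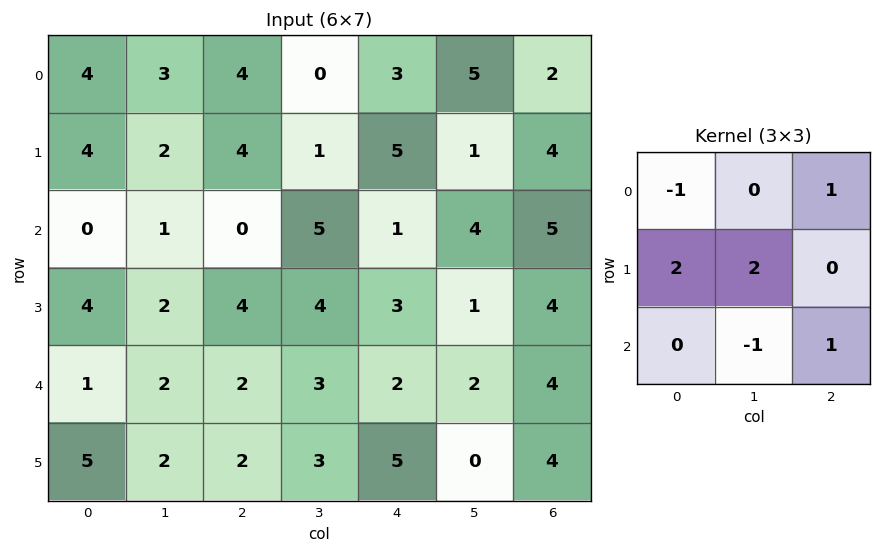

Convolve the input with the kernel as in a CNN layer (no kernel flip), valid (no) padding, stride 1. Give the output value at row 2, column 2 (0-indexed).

The receptive field on the input at this output position is [0 5 1 / 4 4 3 / 2 3 2]. Elementwise product with the kernel and sum: 0·-1 + 1·1 + 4·2 + 4·2 + 3·-1 + 2·1.

16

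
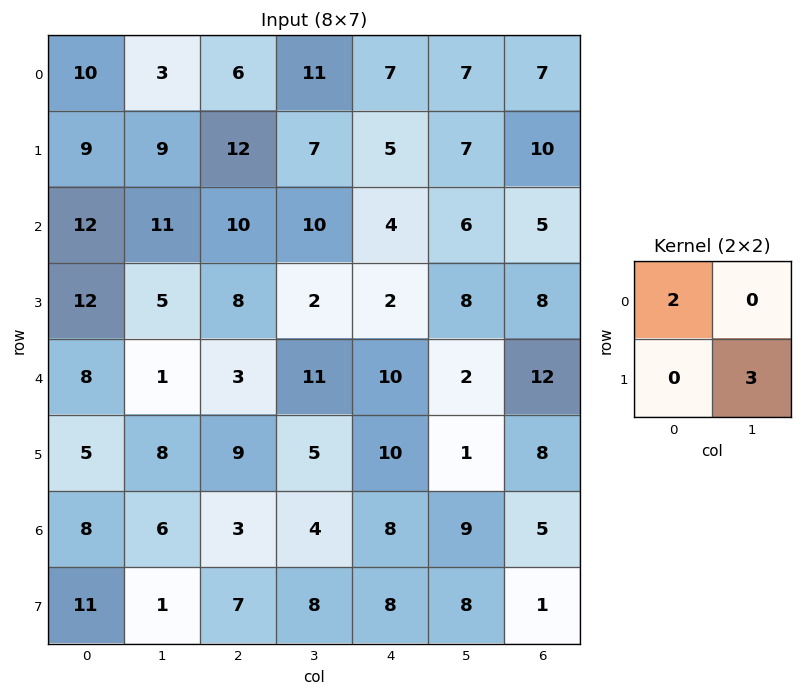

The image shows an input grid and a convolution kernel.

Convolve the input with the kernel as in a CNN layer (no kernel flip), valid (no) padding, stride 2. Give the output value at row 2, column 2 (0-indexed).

23

The receptive field on the input at this output position is [10 2 / 10 1]. Elementwise product with the kernel and sum: 10·2 + 1·3.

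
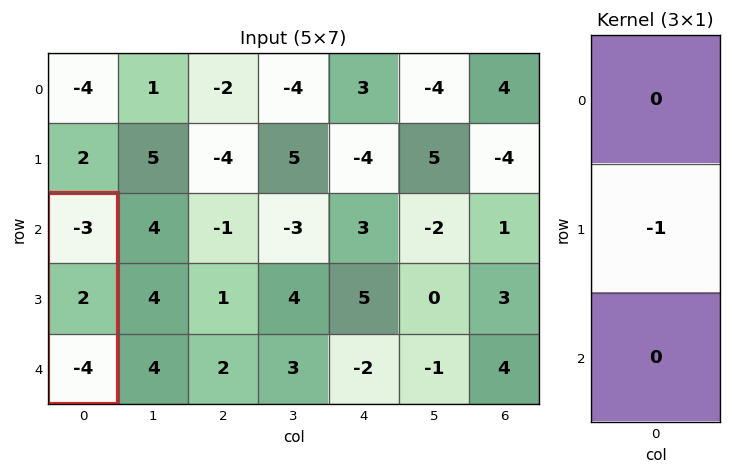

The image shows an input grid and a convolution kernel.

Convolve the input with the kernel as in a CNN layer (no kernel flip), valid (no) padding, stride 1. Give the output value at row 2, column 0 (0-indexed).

The receptive field on the input at this output position is [-3 / 2 / -4]. Elementwise product with the kernel and sum: 2·-1.

-2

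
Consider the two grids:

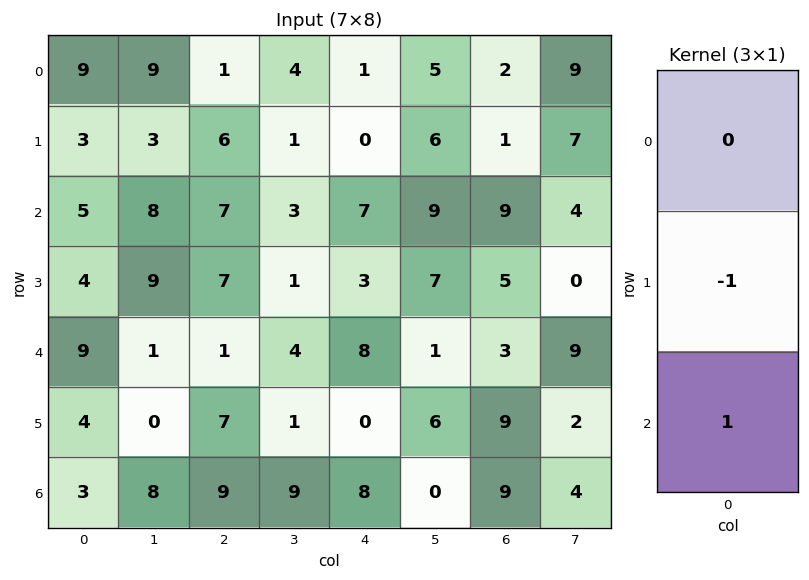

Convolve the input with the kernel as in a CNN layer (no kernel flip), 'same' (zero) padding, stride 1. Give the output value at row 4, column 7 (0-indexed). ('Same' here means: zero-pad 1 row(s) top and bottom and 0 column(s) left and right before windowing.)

-7

The receptive field on the zero-padded input at this output position is [0 / 9 / 2]. Elementwise product with the kernel and sum: 9·-1 + 2·1.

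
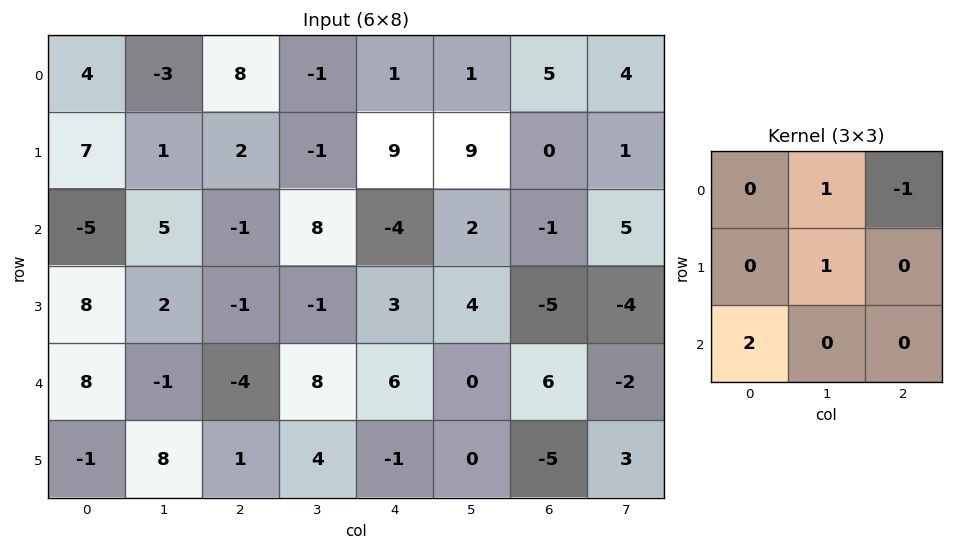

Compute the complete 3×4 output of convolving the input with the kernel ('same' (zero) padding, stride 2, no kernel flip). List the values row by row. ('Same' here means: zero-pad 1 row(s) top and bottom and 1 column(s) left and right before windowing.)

Output[0,0]: The receptive field on the zero-padded input at this output position is [0 0 0 / 0 4 -3 / 0 7 1]. Elementwise product with the kernel and sum: 0·1 + 0·-1 + 4·1 + 0·2.

4 10 -1 23
1 6 -6 6
14 12 13 5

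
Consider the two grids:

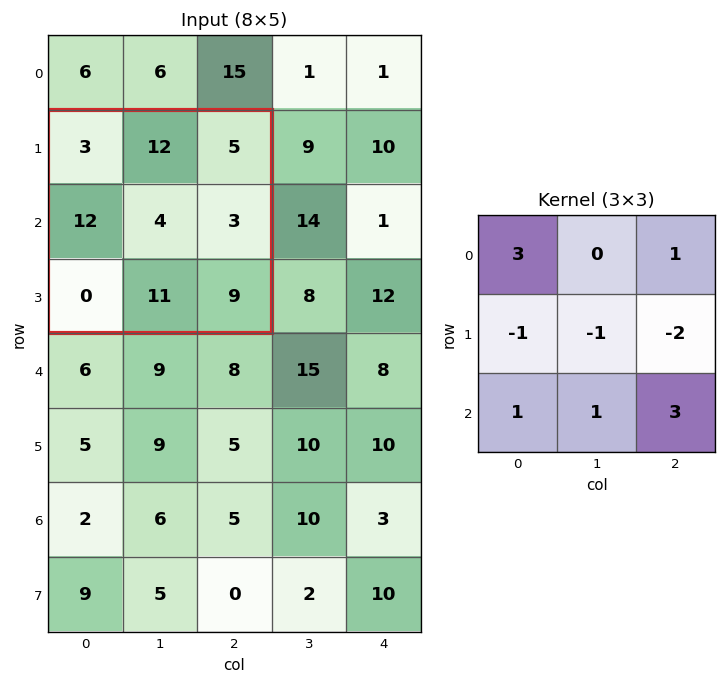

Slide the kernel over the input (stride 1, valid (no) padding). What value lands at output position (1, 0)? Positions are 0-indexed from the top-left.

The receptive field on the input at this output position is [3 12 5 / 12 4 3 / 0 11 9]. Elementwise product with the kernel and sum: 3·3 + 5·1 + 12·-1 + 4·-1 + 3·-2 + 0·1 + 11·1 + 9·3.

30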